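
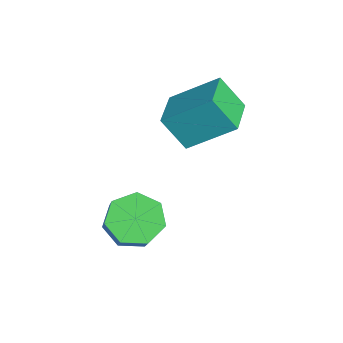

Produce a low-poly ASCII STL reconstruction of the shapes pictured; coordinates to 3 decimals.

solid 
facet normal -0.655 0.018 -0.755
outer loop
vertex -0.449 -4.132 -4.247
vertex -1.044 -3.595 -3.718
vertex -0.348 -3.308 -4.315
endloop
endfacet
facet normal 0.746 -0.145 -0.650
outer loop
vertex -0.449 -4.132 -4.247
vertex -0.348 -3.308 -4.315
vertex 0.659 -4.162 -2.97
endloop
endfacet
facet normal 0.746 -0.144 -0.650
outer loop
vertex 0.659 -4.162 -2.97
vertex -0.348 -3.308 -4.315
vertex 0.759 -3.337 -3.038
endloop
endfacet
facet normal 0.655 -0.017 0.755
outer loop
vertex 0.659 -4.162 -2.97
vertex 0.759 -3.337 -3.038
vertex 0.064 -3.625 -2.442
endloop
endfacet
facet normal -0.655 0.018 -0.755
outer loop
vertex -0.348 -3.308 -4.315
vertex -1.044 -3.595 -3.718
vertex -0.772 -2.7 -3.933
endloop
endfacet
facet normal 0.559 0.684 -0.469
outer loop
vertex -0.348 -3.308 -4.315
vertex -0.772 -2.7 -3.933
vertex 0.759 -3.337 -3.038
endloop
endfacet
facet normal 0.559 0.684 -0.469
outer loop
vertex 0.759 -3.337 -3.038
vertex -0.772 -2.7 -3.933
vertex 0.335 -2.729 -2.657
endloop
endfacet
facet normal 0.655 -0.017 0.756
outer loop
vertex 0.759 -3.337 -3.038
vertex 0.335 -2.729 -2.657
vertex 0.064 -3.625 -2.442
endloop
endfacet
facet normal -0.655 0.018 -0.755
outer loop
vertex -0.772 -2.7 -3.933
vertex -1.044 -3.595 -3.718
vertex -1.4 -2.766 -3.39
endloop
endfacet
facet normal -0.049 0.997 0.065
outer loop
vertex -0.772 -2.7 -3.933
vertex -1.4 -2.766 -3.39
vertex 0.335 -2.729 -2.657
endloop
endfacet
facet normal -0.049 0.997 0.066
outer loop
vertex 0.335 -2.729 -2.657
vertex -1.4 -2.766 -3.39
vertex -0.293 -2.796 -2.114
endloop
endfacet
facet normal 0.655 -0.017 0.755
outer loop
vertex 0.335 -2.729 -2.657
vertex -0.293 -2.796 -2.114
vertex 0.064 -3.625 -2.442
endloop
endfacet
facet normal -0.655 0.018 -0.755
outer loop
vertex -1.4 -2.766 -3.39
vertex -1.044 -3.595 -3.718
vertex -1.76 -3.457 -3.094
endloop
endfacet
facet normal -0.620 0.559 0.551
outer loop
vertex -1.4 -2.766 -3.39
vertex -1.76 -3.457 -3.094
vertex -0.293 -2.796 -2.114
endloop
endfacet
facet normal -0.620 0.559 0.550
outer loop
vertex -0.293 -2.796 -2.114
vertex -1.76 -3.457 -3.094
vertex -0.652 -3.486 -1.817
endloop
endfacet
facet normal 0.656 -0.016 0.755
outer loop
vertex -0.293 -2.796 -2.114
vertex -0.652 -3.486 -1.817
vertex 0.064 -3.625 -2.442
endloop
endfacet
facet normal -0.655 0.017 -0.755
outer loop
vertex -1.76 -3.457 -3.094
vertex -1.044 -3.595 -3.718
vertex -1.58 -4.252 -3.268
endloop
endfacet
facet normal -0.724 -0.300 0.621
outer loop
vertex -1.76 -3.457 -3.094
vertex -1.58 -4.252 -3.268
vertex -0.652 -3.486 -1.817
endloop
endfacet
facet normal -0.724 -0.299 0.621
outer loop
vertex -0.652 -3.486 -1.817
vertex -1.58 -4.252 -3.268
vertex -0.473 -4.281 -1.991
endloop
endfacet
facet normal 0.656 -0.018 0.755
outer loop
vertex -0.652 -3.486 -1.817
vertex -0.473 -4.281 -1.991
vertex 0.064 -3.625 -2.442
endloop
endfacet
facet normal -0.655 0.018 -0.755
outer loop
vertex -1.58 -4.252 -3.268
vertex -1.044 -3.595 -3.718
vertex -0.997 -4.552 -3.781
endloop
endfacet
facet normal -0.283 -0.933 0.224
outer loop
vertex -1.58 -4.252 -3.268
vertex -0.997 -4.552 -3.781
vertex -0.473 -4.281 -1.991
endloop
endfacet
facet normal -0.283 -0.933 0.224
outer loop
vertex -0.473 -4.281 -1.991
vertex -0.997 -4.552 -3.781
vertex 0.11 -4.581 -2.504
endloop
endfacet
facet normal 0.655 -0.017 0.755
outer loop
vertex -0.473 -4.281 -1.991
vertex 0.11 -4.581 -2.504
vertex 0.064 -3.625 -2.442
endloop
endfacet
facet normal -0.655 0.018 -0.755
outer loop
vertex -0.997 -4.552 -3.781
vertex -1.044 -3.595 -3.718
vertex -0.449 -4.132 -4.247
endloop
endfacet
facet normal 0.371 -0.863 -0.342
outer loop
vertex -0.997 -4.552 -3.781
vertex -0.449 -4.132 -4.247
vertex 0.11 -4.581 -2.504
endloop
endfacet
facet normal 0.370 -0.864 -0.341
outer loop
vertex 0.11 -4.581 -2.504
vertex -0.449 -4.132 -4.247
vertex 0.659 -4.162 -2.97
endloop
endfacet
facet normal 0.655 -0.018 0.756
outer loop
vertex 0.11 -4.581 -2.504
vertex 0.659 -4.162 -2.97
vertex 0.064 -3.625 -2.442
endloop
endfacet
facet normal -0.944 0.314 -0.106
outer loop
vertex -4.166 -2.002 -0.415
vertex -3.776 -0.444 0.727
vertex -3.786 -1.25 -1.571
endloop
endfacet
facet normal -0.198 -0.791 -0.579
outer loop
vertex -2.324 -1.736 -1.407
vertex -4.166 -2.002 -0.415
vertex -3.786 -1.25 -1.571
endloop
endfacet
facet normal -0.944 0.313 -0.106
outer loop
vertex -3.786 -1.25 -1.571
vertex -3.776 -0.444 0.727
vertex -3.397 0.308 -0.429
endloop
endfacet
facet normal 0.265 0.526 -0.808
outer loop
vertex -3.397 0.308 -0.429
vertex -2.324 -1.736 -1.407
vertex -3.786 -1.25 -1.571
endloop
endfacet
facet normal -0.265 -0.526 0.808
outer loop
vertex -4.166 -2.002 -0.415
vertex -2.314 -0.93 0.891
vertex -3.776 -0.444 0.727
endloop
endfacet
facet normal -0.198 -0.791 -0.579
outer loop
vertex -2.703 -2.488 -0.251
vertex -4.166 -2.002 -0.415
vertex -2.324 -1.736 -1.407
endloop
endfacet
facet normal -0.265 -0.526 0.808
outer loop
vertex -2.703 -2.488 -0.251
vertex -2.314 -0.93 0.891
vertex -4.166 -2.002 -0.415
endloop
endfacet
facet normal 0.198 0.791 0.579
outer loop
vertex -3.776 -0.444 0.727
vertex -2.314 -0.93 0.891
vertex -3.397 0.308 -0.429
endloop
endfacet
facet normal 0.265 0.526 -0.808
outer loop
vertex -1.934 -0.178 -0.265
vertex -2.324 -1.736 -1.407
vertex -3.397 0.308 -0.429
endloop
endfacet
facet normal 0.198 0.791 0.579
outer loop
vertex -3.397 0.308 -0.429
vertex -2.314 -0.93 0.891
vertex -1.934 -0.178 -0.265
endloop
endfacet
facet normal 0.944 -0.314 0.105
outer loop
vertex -1.934 -0.178 -0.265
vertex -2.703 -2.488 -0.251
vertex -2.324 -1.736 -1.407
endloop
endfacet
facet normal 0.944 -0.313 0.106
outer loop
vertex -2.314 -0.93 0.891
vertex -2.703 -2.488 -0.251
vertex -1.934 -0.178 -0.265
endloop
endfacet

endsolid


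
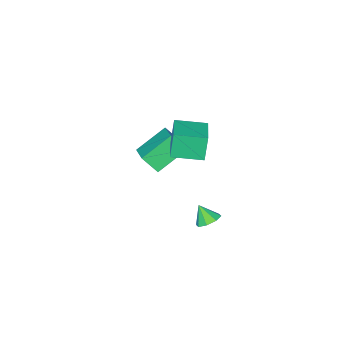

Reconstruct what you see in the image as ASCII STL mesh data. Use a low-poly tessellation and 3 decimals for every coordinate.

solid 
facet normal -0.149 0.552 -0.821
outer loop
vertex 0.127 3.551 -4.246
vertex -0.396 3.96 -3.876
vertex 0.355 4.014 -3.976
endloop
endfacet
facet normal 0.854 -0.502 0.139
outer loop
vertex 0.127 3.551 -4.246
vertex 0.355 4.014 -3.976
vertex -0.224 3.32 -2.924
endloop
endfacet
facet normal -0.149 0.551 -0.821
outer loop
vertex 0.355 4.014 -3.976
vertex -0.396 3.96 -3.876
vertex 0.143 4.445 -3.648
endloop
endfacet
facet normal 0.863 0.042 0.503
outer loop
vertex 0.355 4.014 -3.976
vertex 0.143 4.445 -3.648
vertex -0.224 3.32 -2.924
endloop
endfacet
facet normal -0.148 0.551 -0.821
outer loop
vertex 0.143 4.445 -3.648
vertex -0.396 3.96 -3.876
vertex -0.385 4.592 -3.454
endloop
endfacet
facet normal 0.412 0.394 0.822
outer loop
vertex 0.143 4.445 -3.648
vertex -0.385 4.592 -3.454
vertex -0.224 3.32 -2.924
endloop
endfacet
facet normal -0.150 0.551 -0.821
outer loop
vertex -0.385 4.592 -3.454
vertex -0.396 3.96 -3.876
vertex -0.92 4.369 -3.506
endloop
endfacet
facet normal -0.234 0.349 0.908
outer loop
vertex -0.385 4.592 -3.454
vertex -0.92 4.369 -3.506
vertex -0.224 3.32 -2.924
endloop
endfacet
facet normal -0.149 0.552 -0.821
outer loop
vertex -0.92 4.369 -3.506
vertex -0.396 3.96 -3.876
vertex -1.148 3.906 -3.776
endloop
endfacet
facet normal -0.700 -0.070 0.711
outer loop
vertex -0.92 4.369 -3.506
vertex -1.148 3.906 -3.776
vertex -0.224 3.32 -2.924
endloop
endfacet
facet normal -0.149 0.551 -0.821
outer loop
vertex -1.148 3.906 -3.776
vertex -0.396 3.96 -3.876
vertex -0.936 3.475 -4.104
endloop
endfacet
facet normal -0.709 -0.613 0.347
outer loop
vertex -1.148 3.906 -3.776
vertex -0.936 3.475 -4.104
vertex -0.224 3.32 -2.924
endloop
endfacet
facet normal -0.148 0.551 -0.821
outer loop
vertex -0.936 3.475 -4.104
vertex -0.396 3.96 -3.876
vertex -0.408 3.328 -4.298
endloop
endfacet
facet normal -0.258 -0.966 0.029
outer loop
vertex -0.936 3.475 -4.104
vertex -0.408 3.328 -4.298
vertex -0.224 3.32 -2.924
endloop
endfacet
facet normal -0.150 0.551 -0.821
outer loop
vertex -0.408 3.328 -4.298
vertex -0.396 3.96 -3.876
vertex 0.127 3.551 -4.246
endloop
endfacet
facet normal 0.389 -0.920 -0.057
outer loop
vertex -0.408 3.328 -4.298
vertex 0.127 3.551 -4.246
vertex -0.224 3.32 -2.924
endloop
endfacet
facet normal -0.384 0.587 -0.713
outer loop
vertex -0.31 2.253 0.99
vertex 1.403 1.913 -0.212
vertex -1.275 0.538 0.099
endloop
endfacet
facet normal -0.808 0.160 0.567
outer loop
vertex -0.783 -0.213 1.012
vertex -0.31 2.253 0.99
vertex -1.275 0.538 0.099
endloop
endfacet
facet normal -0.384 0.587 -0.713
outer loop
vertex -1.275 0.538 0.099
vertex 1.403 1.913 -0.212
vertex 0.438 0.198 -1.103
endloop
endfacet
facet normal -0.447 -0.794 -0.412
outer loop
vertex 0.438 0.198 -1.103
vertex -0.783 -0.213 1.012
vertex -1.275 0.538 0.099
endloop
endfacet
facet normal 0.447 0.794 0.412
outer loop
vertex -0.31 2.253 0.99
vertex 1.895 1.162 0.701
vertex 1.403 1.913 -0.212
endloop
endfacet
facet normal -0.808 0.160 0.567
outer loop
vertex 0.182 1.502 1.903
vertex -0.31 2.253 0.99
vertex -0.783 -0.213 1.012
endloop
endfacet
facet normal 0.447 0.794 0.412
outer loop
vertex 0.182 1.502 1.903
vertex 1.895 1.162 0.701
vertex -0.31 2.253 0.99
endloop
endfacet
facet normal 0.808 -0.160 -0.567
outer loop
vertex 1.403 1.913 -0.212
vertex 1.895 1.162 0.701
vertex 0.438 0.198 -1.103
endloop
endfacet
facet normal -0.447 -0.794 -0.412
outer loop
vertex 0.93 -0.553 -0.19
vertex -0.783 -0.213 1.012
vertex 0.438 0.198 -1.103
endloop
endfacet
facet normal 0.808 -0.160 -0.567
outer loop
vertex 0.438 0.198 -1.103
vertex 1.895 1.162 0.701
vertex 0.93 -0.553 -0.19
endloop
endfacet
facet normal 0.384 -0.587 0.713
outer loop
vertex 0.93 -0.553 -0.19
vertex 0.182 1.502 1.903
vertex -0.783 -0.213 1.012
endloop
endfacet
facet normal 0.384 -0.587 0.713
outer loop
vertex 1.895 1.162 0.701
vertex 0.182 1.502 1.903
vertex 0.93 -0.553 -0.19
endloop
endfacet
facet normal -0.623 -0.746 -0.234
outer loop
vertex 0.74 2.452 4.019
vertex -0.572 3.609 3.822
vertex 1.1 2.611 2.55
endloop
endfacet
facet normal 0.745 -0.657 0.112
outer loop
vertex 2.452 4.231 3.058
vertex 0.74 2.452 4.019
vertex 1.1 2.611 2.55
endloop
endfacet
facet normal -0.623 -0.746 -0.234
outer loop
vertex 1.1 2.611 2.55
vertex -0.572 3.609 3.822
vertex -0.212 3.768 2.354
endloop
endfacet
facet normal 0.237 0.105 -0.966
outer loop
vertex -0.212 3.768 2.354
vertex 2.452 4.231 3.058
vertex 1.1 2.611 2.55
endloop
endfacet
facet normal -0.237 -0.105 0.966
outer loop
vertex 0.74 2.452 4.019
vertex 0.78 5.229 4.33
vertex -0.572 3.609 3.822
endloop
endfacet
facet normal 0.745 -0.657 0.112
outer loop
vertex 2.092 4.072 4.526
vertex 0.74 2.452 4.019
vertex 2.452 4.231 3.058
endloop
endfacet
facet normal -0.237 -0.105 0.966
outer loop
vertex 2.092 4.072 4.526
vertex 0.78 5.229 4.33
vertex 0.74 2.452 4.019
endloop
endfacet
facet normal -0.745 0.657 -0.112
outer loop
vertex -0.572 3.609 3.822
vertex 0.78 5.229 4.33
vertex -0.212 3.768 2.354
endloop
endfacet
facet normal 0.237 0.104 -0.966
outer loop
vertex 1.14 5.388 2.861
vertex 2.452 4.231 3.058
vertex -0.212 3.768 2.354
endloop
endfacet
facet normal -0.746 0.657 -0.112
outer loop
vertex -0.212 3.768 2.354
vertex 0.78 5.229 4.33
vertex 1.14 5.388 2.861
endloop
endfacet
facet normal 0.623 0.746 0.234
outer loop
vertex 1.14 5.388 2.861
vertex 2.092 4.072 4.526
vertex 2.452 4.231 3.058
endloop
endfacet
facet normal 0.623 0.746 0.234
outer loop
vertex 0.78 5.229 4.33
vertex 2.092 4.072 4.526
vertex 1.14 5.388 2.861
endloop
endfacet

endsolid


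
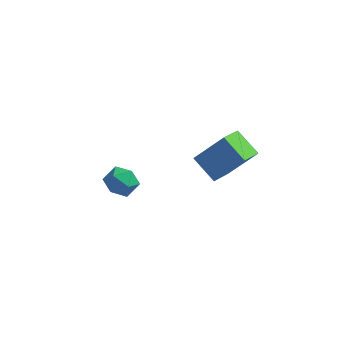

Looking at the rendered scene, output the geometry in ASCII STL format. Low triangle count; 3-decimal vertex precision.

solid 
facet normal -0.631 -0.196 -0.751
outer loop
vertex 2.383 -4.843 0.494
vertex 1.322 -4.334 1.253
vertex 2.605 -3.632 -0.009
endloop
endfacet
facet normal 0.758 -0.364 -0.541
outer loop
vertex 3.778 -3.266 1.387
vertex 2.383 -4.843 0.494
vertex 2.605 -3.632 -0.009
endloop
endfacet
facet normal -0.631 -0.197 -0.751
outer loop
vertex 2.605 -3.632 -0.009
vertex 1.322 -4.334 1.253
vertex 1.544 -3.123 0.749
endloop
endfacet
facet normal 0.166 0.911 -0.379
outer loop
vertex 1.544 -3.123 0.749
vertex 3.778 -3.266 1.387
vertex 2.605 -3.632 -0.009
endloop
endfacet
facet normal -0.166 -0.911 0.378
outer loop
vertex 2.383 -4.843 0.494
vertex 2.495 -3.968 2.649
vertex 1.322 -4.334 1.253
endloop
endfacet
facet normal 0.758 -0.364 -0.541
outer loop
vertex 3.556 -4.477 1.891
vertex 2.383 -4.843 0.494
vertex 3.778 -3.266 1.387
endloop
endfacet
facet normal -0.167 -0.911 0.378
outer loop
vertex 3.556 -4.477 1.891
vertex 2.495 -3.968 2.649
vertex 2.383 -4.843 0.494
endloop
endfacet
facet normal -0.758 0.364 0.541
outer loop
vertex 1.322 -4.334 1.253
vertex 2.495 -3.968 2.649
vertex 1.544 -3.123 0.749
endloop
endfacet
facet normal 0.166 0.911 -0.378
outer loop
vertex 2.717 -2.757 2.146
vertex 3.778 -3.266 1.387
vertex 1.544 -3.123 0.749
endloop
endfacet
facet normal -0.758 0.364 0.541
outer loop
vertex 1.544 -3.123 0.749
vertex 2.495 -3.968 2.649
vertex 2.717 -2.757 2.146
endloop
endfacet
facet normal 0.631 0.197 0.750
outer loop
vertex 2.717 -2.757 2.146
vertex 3.556 -4.477 1.891
vertex 3.778 -3.266 1.387
endloop
endfacet
facet normal 0.631 0.196 0.751
outer loop
vertex 2.495 -3.968 2.649
vertex 3.556 -4.477 1.891
vertex 2.717 -2.757 2.146
endloop
endfacet
facet normal 0.096 0.734 0.672
outer loop
vertex -2.285 -1.97 -2.833
vertex -2.91 -2.325 -2.356
vertex -2.088 -2.55 -2.227
endloop
endfacet
facet normal 0.717 0.605 0.346
outer loop
vertex -2.285 -1.97 -2.833
vertex -2.088 -2.55 -2.227
vertex -1.695 -2.577 -2.994
endloop
endfacet
facet normal 0.622 0.698 -0.355
outer loop
vertex -2.285 -1.97 -2.833
vertex -1.695 -2.577 -2.994
vertex -2.274 -2.368 -3.597
endloop
endfacet
facet normal -0.058 0.885 -0.462
outer loop
vertex -2.285 -1.97 -2.833
vertex -2.274 -2.368 -3.597
vertex -3.025 -2.212 -3.203
endloop
endfacet
facet normal -0.383 0.907 0.173
outer loop
vertex -2.285 -1.97 -2.833
vertex -3.025 -2.212 -3.203
vertex -2.91 -2.325 -2.356
endloop
endfacet
facet normal 0.886 -0.080 0.457
outer loop
vertex -1.695 -2.577 -2.994
vertex -2.088 -2.55 -2.227
vertex -1.955 -3.308 -2.617
endloop
endfacet
facet normal -0.119 0.129 0.984
outer loop
vertex -2.088 -2.55 -2.227
vertex -2.91 -2.325 -2.356
vertex -2.706 -3.152 -2.223
endloop
endfacet
facet normal -0.895 0.409 0.176
outer loop
vertex -2.91 -2.325 -2.356
vertex -3.025 -2.212 -3.203
vertex -3.285 -2.943 -2.826
endloop
endfacet
facet normal -0.369 0.373 -0.851
outer loop
vertex -3.025 -2.212 -3.203
vertex -2.274 -2.368 -3.597
vertex -2.892 -2.97 -3.593
endloop
endfacet
facet normal 0.732 0.071 -0.678
outer loop
vertex -2.274 -2.368 -3.597
vertex -1.695 -2.577 -2.994
vertex -2.07 -3.195 -3.464
endloop
endfacet
facet normal 0.058 -0.885 0.462
outer loop
vertex -2.695 -3.55 -2.987
vertex -1.955 -3.308 -2.617
vertex -2.706 -3.152 -2.223
endloop
endfacet
facet normal -0.622 -0.698 0.355
outer loop
vertex -2.695 -3.55 -2.987
vertex -2.706 -3.152 -2.223
vertex -3.285 -2.943 -2.826
endloop
endfacet
facet normal -0.717 -0.605 -0.346
outer loop
vertex -2.695 -3.55 -2.987
vertex -3.285 -2.943 -2.826
vertex -2.892 -2.97 -3.593
endloop
endfacet
facet normal -0.096 -0.734 -0.672
outer loop
vertex -2.695 -3.55 -2.987
vertex -2.892 -2.97 -3.593
vertex -2.07 -3.195 -3.464
endloop
endfacet
facet normal 0.383 -0.907 -0.173
outer loop
vertex -2.695 -3.55 -2.987
vertex -2.07 -3.195 -3.464
vertex -1.955 -3.308 -2.617
endloop
endfacet
facet normal 0.369 -0.373 0.851
outer loop
vertex -2.706 -3.152 -2.223
vertex -1.955 -3.308 -2.617
vertex -2.088 -2.55 -2.227
endloop
endfacet
facet normal -0.732 -0.071 0.678
outer loop
vertex -3.285 -2.943 -2.826
vertex -2.706 -3.152 -2.223
vertex -2.91 -2.325 -2.356
endloop
endfacet
facet normal -0.886 0.080 -0.457
outer loop
vertex -2.892 -2.97 -3.593
vertex -3.285 -2.943 -2.826
vertex -3.025 -2.212 -3.203
endloop
endfacet
facet normal 0.119 -0.129 -0.984
outer loop
vertex -2.07 -3.195 -3.464
vertex -2.892 -2.97 -3.593
vertex -2.274 -2.368 -3.597
endloop
endfacet
facet normal 0.895 -0.409 -0.176
outer loop
vertex -1.955 -3.308 -2.617
vertex -2.07 -3.195 -3.464
vertex -1.695 -2.577 -2.994
endloop
endfacet

endsolid


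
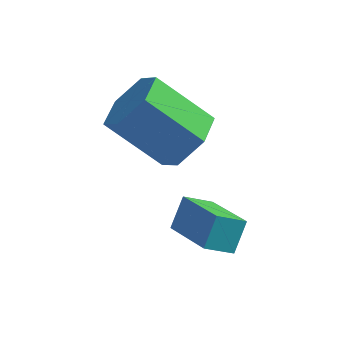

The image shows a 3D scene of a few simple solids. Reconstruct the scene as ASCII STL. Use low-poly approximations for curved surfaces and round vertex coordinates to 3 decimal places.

solid 
facet normal 0.767 -0.050 -0.640
outer loop
vertex -0.527 -0.909 -0.064
vertex -1.066 -0.382 -0.751
vertex -0.475 0.11 -0.081
endloop
endfacet
facet normal 0.639 -0.020 0.769
outer loop
vertex -0.527 -0.909 -0.064
vertex -0.475 0.11 -0.081
vertex -2.116 -0.805 1.259
endloop
endfacet
facet normal 0.639 -0.020 0.769
outer loop
vertex -2.116 -0.805 1.259
vertex -0.475 0.11 -0.081
vertex -2.064 0.213 1.242
endloop
endfacet
facet normal -0.768 0.050 0.639
outer loop
vertex -2.116 -0.805 1.259
vertex -2.064 0.213 1.242
vertex -2.654 -0.278 0.571
endloop
endfacet
facet normal 0.767 -0.051 -0.640
outer loop
vertex -0.475 0.11 -0.081
vertex -1.066 -0.382 -0.751
vertex -1.013 0.637 -0.768
endloop
endfacet
facet normal 0.364 0.855 0.371
outer loop
vertex -0.475 0.11 -0.081
vertex -1.013 0.637 -0.768
vertex -2.064 0.213 1.242
endloop
endfacet
facet normal 0.364 0.855 0.370
outer loop
vertex -2.064 0.213 1.242
vertex -1.013 0.637 -0.768
vertex -2.602 0.74 0.554
endloop
endfacet
facet normal -0.768 0.050 0.639
outer loop
vertex -2.064 0.213 1.242
vertex -2.602 0.74 0.554
vertex -2.654 -0.278 0.571
endloop
endfacet
facet normal 0.768 -0.051 -0.639
outer loop
vertex -1.013 0.637 -0.768
vertex -1.066 -0.382 -0.751
vertex -1.604 0.145 -1.439
endloop
endfacet
facet normal -0.275 0.875 -0.399
outer loop
vertex -1.013 0.637 -0.768
vertex -1.604 0.145 -1.439
vertex -2.602 0.74 0.554
endloop
endfacet
facet normal -0.275 0.875 -0.399
outer loop
vertex -2.602 0.74 0.554
vertex -1.604 0.145 -1.439
vertex -3.193 0.249 -0.116
endloop
endfacet
facet normal -0.767 0.050 0.640
outer loop
vertex -2.602 0.74 0.554
vertex -3.193 0.249 -0.116
vertex -2.654 -0.278 0.571
endloop
endfacet
facet normal 0.768 -0.050 -0.639
outer loop
vertex -1.604 0.145 -1.439
vertex -1.066 -0.382 -0.751
vertex -1.656 -0.873 -1.422
endloop
endfacet
facet normal -0.639 0.020 -0.769
outer loop
vertex -1.604 0.145 -1.439
vertex -1.656 -0.873 -1.422
vertex -3.193 0.249 -0.116
endloop
endfacet
facet normal -0.639 0.020 -0.769
outer loop
vertex -3.193 0.249 -0.116
vertex -1.656 -0.873 -1.422
vertex -3.245 -0.77 -0.099
endloop
endfacet
facet normal -0.767 0.050 0.640
outer loop
vertex -3.193 0.249 -0.116
vertex -3.245 -0.77 -0.099
vertex -2.654 -0.278 0.571
endloop
endfacet
facet normal 0.768 -0.050 -0.639
outer loop
vertex -1.656 -0.873 -1.422
vertex -1.066 -0.382 -0.751
vertex -1.118 -1.4 -0.734
endloop
endfacet
facet normal -0.364 -0.855 -0.370
outer loop
vertex -1.656 -0.873 -1.422
vertex -1.118 -1.4 -0.734
vertex -3.245 -0.77 -0.099
endloop
endfacet
facet normal -0.364 -0.855 -0.371
outer loop
vertex -3.245 -0.77 -0.099
vertex -1.118 -1.4 -0.734
vertex -2.707 -1.297 0.588
endloop
endfacet
facet normal -0.767 0.051 0.640
outer loop
vertex -3.245 -0.77 -0.099
vertex -2.707 -1.297 0.588
vertex -2.654 -0.278 0.571
endloop
endfacet
facet normal 0.767 -0.050 -0.640
outer loop
vertex -1.118 -1.4 -0.734
vertex -1.066 -0.382 -0.751
vertex -0.527 -0.909 -0.064
endloop
endfacet
facet normal 0.275 -0.875 0.399
outer loop
vertex -1.118 -1.4 -0.734
vertex -0.527 -0.909 -0.064
vertex -2.707 -1.297 0.588
endloop
endfacet
facet normal 0.275 -0.875 0.399
outer loop
vertex -2.707 -1.297 0.588
vertex -0.527 -0.909 -0.064
vertex -2.116 -0.805 1.259
endloop
endfacet
facet normal -0.768 0.051 0.639
outer loop
vertex -2.707 -1.297 0.588
vertex -2.116 -0.805 1.259
vertex -2.654 -0.278 0.571
endloop
endfacet
facet normal -0.653 0.647 -0.394
outer loop
vertex -0.872 -1.837 -1.597
vertex -0.174 -1.443 -2.106
vertex -1.056 -2.477 -2.343
endloop
endfacet
facet normal -0.735 -0.415 0.537
outer loop
vertex 0.054 -3.577 -1.674
vertex -0.872 -1.837 -1.597
vertex -1.056 -2.477 -2.343
endloop
endfacet
facet normal -0.653 0.647 -0.394
outer loop
vertex -1.056 -2.477 -2.343
vertex -0.174 -1.443 -2.106
vertex -0.357 -2.083 -2.853
endloop
endfacet
facet normal -0.184 -0.640 -0.746
outer loop
vertex -0.357 -2.083 -2.853
vertex 0.054 -3.577 -1.674
vertex -1.056 -2.477 -2.343
endloop
endfacet
facet normal 0.184 0.639 0.747
outer loop
vertex -0.872 -1.837 -1.597
vertex 0.936 -2.543 -1.437
vertex -0.174 -1.443 -2.106
endloop
endfacet
facet normal -0.735 -0.415 0.536
outer loop
vertex 0.237 -2.937 -0.927
vertex -0.872 -1.837 -1.597
vertex 0.054 -3.577 -1.674
endloop
endfacet
facet normal 0.184 0.640 0.746
outer loop
vertex 0.237 -2.937 -0.927
vertex 0.936 -2.543 -1.437
vertex -0.872 -1.837 -1.597
endloop
endfacet
facet normal 0.735 0.416 -0.536
outer loop
vertex -0.174 -1.443 -2.106
vertex 0.936 -2.543 -1.437
vertex -0.357 -2.083 -2.853
endloop
endfacet
facet normal -0.183 -0.640 -0.747
outer loop
vertex 0.752 -3.183 -2.183
vertex 0.054 -3.577 -1.674
vertex -0.357 -2.083 -2.853
endloop
endfacet
facet normal 0.735 0.414 -0.537
outer loop
vertex -0.357 -2.083 -2.853
vertex 0.936 -2.543 -1.437
vertex 0.752 -3.183 -2.183
endloop
endfacet
facet normal 0.653 -0.647 0.394
outer loop
vertex 0.752 -3.183 -2.183
vertex 0.237 -2.937 -0.927
vertex 0.054 -3.577 -1.674
endloop
endfacet
facet normal 0.652 -0.647 0.394
outer loop
vertex 0.936 -2.543 -1.437
vertex 0.237 -2.937 -0.927
vertex 0.752 -3.183 -2.183
endloop
endfacet

endsolid


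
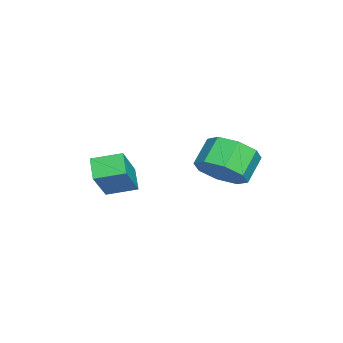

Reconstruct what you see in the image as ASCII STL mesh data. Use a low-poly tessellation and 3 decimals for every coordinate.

solid 
facet normal -0.651 0.114 -0.750
outer loop
vertex -3.904 -3.054 -3.979
vertex -4.038 -1.888 -3.686
vertex -3.154 -2.814 -4.594
endloop
endfacet
facet normal 0.110 -0.964 -0.242
outer loop
vertex -1.902 -3.032 -3.154
vertex -3.904 -3.054 -3.979
vertex -3.154 -2.814 -4.594
endloop
endfacet
facet normal -0.651 0.114 -0.750
outer loop
vertex -3.154 -2.814 -4.594
vertex -4.038 -1.888 -3.686
vertex -3.287 -1.647 -4.301
endloop
endfacet
facet normal 0.750 0.240 -0.616
outer loop
vertex -3.287 -1.647 -4.301
vertex -1.902 -3.032 -3.154
vertex -3.154 -2.814 -4.594
endloop
endfacet
facet normal -0.750 -0.241 0.616
outer loop
vertex -3.904 -3.054 -3.979
vertex -2.786 -2.106 -2.246
vertex -4.038 -1.888 -3.686
endloop
endfacet
facet normal 0.111 -0.964 -0.243
outer loop
vertex -2.653 -3.273 -2.539
vertex -3.904 -3.054 -3.979
vertex -1.902 -3.032 -3.154
endloop
endfacet
facet normal -0.751 -0.240 0.616
outer loop
vertex -2.653 -3.273 -2.539
vertex -2.786 -2.106 -2.246
vertex -3.904 -3.054 -3.979
endloop
endfacet
facet normal -0.111 0.964 0.242
outer loop
vertex -4.038 -1.888 -3.686
vertex -2.786 -2.106 -2.246
vertex -3.287 -1.647 -4.301
endloop
endfacet
facet normal 0.751 0.241 -0.615
outer loop
vertex -2.036 -1.866 -2.861
vertex -1.902 -3.032 -3.154
vertex -3.287 -1.647 -4.301
endloop
endfacet
facet normal -0.110 0.964 0.242
outer loop
vertex -3.287 -1.647 -4.301
vertex -2.786 -2.106 -2.246
vertex -2.036 -1.866 -2.861
endloop
endfacet
facet normal 0.651 -0.114 0.750
outer loop
vertex -2.036 -1.866 -2.861
vertex -2.653 -3.273 -2.539
vertex -1.902 -3.032 -3.154
endloop
endfacet
facet normal 0.652 -0.114 0.750
outer loop
vertex -2.786 -2.106 -2.246
vertex -2.653 -3.273 -2.539
vertex -2.036 -1.866 -2.861
endloop
endfacet
facet normal 0.707 -0.298 -0.641
outer loop
vertex -2.514 2.186 -2.912
vertex -3.087 1.339 -3.15
vertex -3.015 2.317 -3.526
endloop
endfacet
facet normal 0.333 0.940 -0.071
outer loop
vertex -2.514 2.186 -2.912
vertex -3.015 2.317 -3.526
vertex -3.42 2.568 -2.092
endloop
endfacet
facet normal 0.333 0.940 -0.071
outer loop
vertex -3.42 2.568 -2.092
vertex -3.015 2.317 -3.526
vertex -3.921 2.699 -2.706
endloop
endfacet
facet normal -0.707 0.298 0.641
outer loop
vertex -3.42 2.568 -2.092
vertex -3.921 2.699 -2.706
vertex -3.993 1.721 -2.33
endloop
endfacet
facet normal 0.707 -0.299 -0.641
outer loop
vertex -3.015 2.317 -3.526
vertex -3.087 1.339 -3.15
vertex -3.559 1.875 -3.92
endloop
endfacet
facet normal -0.206 0.780 -0.591
outer loop
vertex -3.015 2.317 -3.526
vertex -3.559 1.875 -3.92
vertex -3.921 2.699 -2.706
endloop
endfacet
facet normal -0.206 0.780 -0.591
outer loop
vertex -3.921 2.699 -2.706
vertex -3.559 1.875 -3.92
vertex -4.464 2.257 -3.1
endloop
endfacet
facet normal -0.708 0.298 0.641
outer loop
vertex -3.921 2.699 -2.706
vertex -4.464 2.257 -3.1
vertex -3.993 1.721 -2.33
endloop
endfacet
facet normal 0.707 -0.298 -0.641
outer loop
vertex -3.559 1.875 -3.92
vertex -3.087 1.339 -3.15
vertex -3.826 1.119 -3.863
endloop
endfacet
facet normal -0.624 0.163 -0.764
outer loop
vertex -3.559 1.875 -3.92
vertex -3.826 1.119 -3.863
vertex -4.464 2.257 -3.1
endloop
endfacet
facet normal -0.624 0.163 -0.764
outer loop
vertex -4.464 2.257 -3.1
vertex -3.826 1.119 -3.863
vertex -4.731 1.501 -3.043
endloop
endfacet
facet normal -0.708 0.298 0.640
outer loop
vertex -4.464 2.257 -3.1
vertex -4.731 1.501 -3.043
vertex -3.993 1.721 -2.33
endloop
endfacet
facet normal 0.707 -0.298 -0.641
outer loop
vertex -3.826 1.119 -3.863
vertex -3.087 1.339 -3.15
vertex -3.66 0.492 -3.388
endloop
endfacet
facet normal -0.676 -0.550 -0.490
outer loop
vertex -3.826 1.119 -3.863
vertex -3.66 0.492 -3.388
vertex -4.731 1.501 -3.043
endloop
endfacet
facet normal -0.676 -0.550 -0.491
outer loop
vertex -4.731 1.501 -3.043
vertex -3.66 0.492 -3.388
vertex -4.566 0.874 -2.568
endloop
endfacet
facet normal -0.708 0.299 0.640
outer loop
vertex -4.731 1.501 -3.043
vertex -4.566 0.874 -2.568
vertex -3.993 1.721 -2.33
endloop
endfacet
facet normal 0.707 -0.298 -0.641
outer loop
vertex -3.66 0.492 -3.388
vertex -3.087 1.339 -3.15
vertex -3.159 0.361 -2.774
endloop
endfacet
facet normal -0.333 -0.940 0.071
outer loop
vertex -3.66 0.492 -3.388
vertex -3.159 0.361 -2.774
vertex -4.566 0.874 -2.568
endloop
endfacet
facet normal -0.333 -0.940 0.071
outer loop
vertex -4.566 0.874 -2.568
vertex -3.159 0.361 -2.774
vertex -4.065 0.743 -1.954
endloop
endfacet
facet normal -0.707 0.298 0.641
outer loop
vertex -4.566 0.874 -2.568
vertex -4.065 0.743 -1.954
vertex -3.993 1.721 -2.33
endloop
endfacet
facet normal 0.708 -0.298 -0.641
outer loop
vertex -3.159 0.361 -2.774
vertex -3.087 1.339 -3.15
vertex -2.616 0.803 -2.38
endloop
endfacet
facet normal 0.206 -0.780 0.591
outer loop
vertex -3.159 0.361 -2.774
vertex -2.616 0.803 -2.38
vertex -4.065 0.743 -1.954
endloop
endfacet
facet normal 0.206 -0.780 0.591
outer loop
vertex -4.065 0.743 -1.954
vertex -2.616 0.803 -2.38
vertex -3.521 1.185 -1.56
endloop
endfacet
facet normal -0.707 0.299 0.641
outer loop
vertex -4.065 0.743 -1.954
vertex -3.521 1.185 -1.56
vertex -3.993 1.721 -2.33
endloop
endfacet
facet normal 0.708 -0.298 -0.640
outer loop
vertex -2.616 0.803 -2.38
vertex -3.087 1.339 -3.15
vertex -2.349 1.559 -2.437
endloop
endfacet
facet normal 0.624 -0.163 0.764
outer loop
vertex -2.616 0.803 -2.38
vertex -2.349 1.559 -2.437
vertex -3.521 1.185 -1.56
endloop
endfacet
facet normal 0.624 -0.163 0.764
outer loop
vertex -3.521 1.185 -1.56
vertex -2.349 1.559 -2.437
vertex -3.254 1.941 -1.617
endloop
endfacet
facet normal -0.707 0.298 0.641
outer loop
vertex -3.521 1.185 -1.56
vertex -3.254 1.941 -1.617
vertex -3.993 1.721 -2.33
endloop
endfacet
facet normal 0.708 -0.299 -0.640
outer loop
vertex -2.349 1.559 -2.437
vertex -3.087 1.339 -3.15
vertex -2.514 2.186 -2.912
endloop
endfacet
facet normal 0.676 0.550 0.490
outer loop
vertex -2.349 1.559 -2.437
vertex -2.514 2.186 -2.912
vertex -3.254 1.941 -1.617
endloop
endfacet
facet normal 0.676 0.550 0.490
outer loop
vertex -3.254 1.941 -1.617
vertex -2.514 2.186 -2.912
vertex -3.42 2.568 -2.092
endloop
endfacet
facet normal -0.707 0.298 0.641
outer loop
vertex -3.254 1.941 -1.617
vertex -3.42 2.568 -2.092
vertex -3.993 1.721 -2.33
endloop
endfacet

endsolid


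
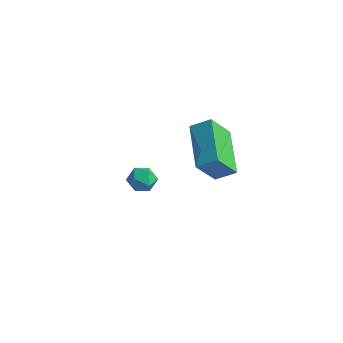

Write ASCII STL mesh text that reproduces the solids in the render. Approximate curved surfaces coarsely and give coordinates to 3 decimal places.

solid 
facet normal -0.721 -0.472 -0.507
outer loop
vertex 1.638 -3.204 1.065
vertex 0.233 -1.81 1.767
vertex 1.896 -2.369 -0.079
endloop
endfacet
facet normal 0.669 -0.664 -0.334
outer loop
vertex 2.567 -1.93 0.393
vertex 1.638 -3.204 1.065
vertex 1.896 -2.369 -0.079
endloop
endfacet
facet normal -0.721 -0.471 -0.507
outer loop
vertex 1.896 -2.369 -0.079
vertex 0.233 -1.81 1.767
vertex 0.491 -0.974 0.623
endloop
endfacet
facet normal 0.179 0.580 -0.794
outer loop
vertex 0.491 -0.974 0.623
vertex 2.567 -1.93 0.393
vertex 1.896 -2.369 -0.079
endloop
endfacet
facet normal -0.179 -0.580 0.794
outer loop
vertex 1.638 -3.204 1.065
vertex 0.904 -1.371 2.239
vertex 0.233 -1.81 1.767
endloop
endfacet
facet normal 0.669 -0.664 -0.334
outer loop
vertex 2.309 -2.766 1.537
vertex 1.638 -3.204 1.065
vertex 2.567 -1.93 0.393
endloop
endfacet
facet normal -0.180 -0.581 0.794
outer loop
vertex 2.309 -2.766 1.537
vertex 0.904 -1.371 2.239
vertex 1.638 -3.204 1.065
endloop
endfacet
facet normal -0.669 0.664 0.334
outer loop
vertex 0.233 -1.81 1.767
vertex 0.904 -1.371 2.239
vertex 0.491 -0.974 0.623
endloop
endfacet
facet normal 0.179 0.581 -0.794
outer loop
vertex 1.162 -0.536 1.095
vertex 2.567 -1.93 0.393
vertex 0.491 -0.974 0.623
endloop
endfacet
facet normal -0.669 0.664 0.334
outer loop
vertex 0.491 -0.974 0.623
vertex 0.904 -1.371 2.239
vertex 1.162 -0.536 1.095
endloop
endfacet
facet normal 0.721 0.472 0.507
outer loop
vertex 1.162 -0.536 1.095
vertex 2.309 -2.766 1.537
vertex 2.567 -1.93 0.393
endloop
endfacet
facet normal 0.722 0.472 0.507
outer loop
vertex 0.904 -1.371 2.239
vertex 2.309 -2.766 1.537
vertex 1.162 -0.536 1.095
endloop
endfacet
facet normal -0.710 0.545 0.447
outer loop
vertex -3.329 -0.794 -3.644
vertex -3.145 -1.044 -3.047
vertex -2.859 -0.481 -3.279
endloop
endfacet
facet normal -0.471 0.871 -0.141
outer loop
vertex -3.329 -0.794 -3.644
vertex -2.859 -0.481 -3.279
vertex -2.78 -0.546 -3.944
endloop
endfacet
facet normal -0.575 0.432 -0.695
outer loop
vertex -3.329 -0.794 -3.644
vertex -2.78 -0.546 -3.944
vertex -3.018 -1.15 -4.123
endloop
endfacet
facet normal -0.879 -0.165 -0.448
outer loop
vertex -3.329 -0.794 -3.644
vertex -3.018 -1.15 -4.123
vertex -3.243 -1.457 -3.568
endloop
endfacet
facet normal -0.962 -0.095 0.257
outer loop
vertex -3.329 -0.794 -3.644
vertex -3.243 -1.457 -3.568
vertex -3.145 -1.044 -3.047
endloop
endfacet
facet normal 0.233 0.970 -0.067
outer loop
vertex -2.78 -0.546 -3.944
vertex -2.859 -0.481 -3.279
vertex -2.257 -0.643 -3.532
endloop
endfacet
facet normal -0.156 0.443 0.883
outer loop
vertex -2.859 -0.481 -3.279
vertex -3.145 -1.044 -3.047
vertex -2.482 -0.95 -2.977
endloop
endfacet
facet normal -0.563 -0.593 0.576
outer loop
vertex -3.145 -1.044 -3.047
vertex -3.243 -1.457 -3.568
vertex -2.72 -1.554 -3.156
endloop
endfacet
facet normal -0.427 -0.707 -0.564
outer loop
vertex -3.243 -1.457 -3.568
vertex -3.018 -1.15 -4.123
vertex -2.641 -1.619 -3.821
endloop
endfacet
facet normal 0.065 0.260 -0.963
outer loop
vertex -3.018 -1.15 -4.123
vertex -2.78 -0.546 -3.944
vertex -2.355 -1.056 -4.053
endloop
endfacet
facet normal 0.879 0.165 0.448
outer loop
vertex -2.171 -1.306 -3.456
vertex -2.257 -0.643 -3.532
vertex -2.482 -0.95 -2.977
endloop
endfacet
facet normal 0.575 -0.432 0.695
outer loop
vertex -2.171 -1.306 -3.456
vertex -2.482 -0.95 -2.977
vertex -2.72 -1.554 -3.156
endloop
endfacet
facet normal 0.471 -0.871 0.141
outer loop
vertex -2.171 -1.306 -3.456
vertex -2.72 -1.554 -3.156
vertex -2.641 -1.619 -3.821
endloop
endfacet
facet normal 0.710 -0.545 -0.447
outer loop
vertex -2.171 -1.306 -3.456
vertex -2.641 -1.619 -3.821
vertex -2.355 -1.056 -4.053
endloop
endfacet
facet normal 0.962 0.095 -0.257
outer loop
vertex -2.171 -1.306 -3.456
vertex -2.355 -1.056 -4.053
vertex -2.257 -0.643 -3.532
endloop
endfacet
facet normal 0.427 0.707 0.564
outer loop
vertex -2.482 -0.95 -2.977
vertex -2.257 -0.643 -3.532
vertex -2.859 -0.481 -3.279
endloop
endfacet
facet normal -0.065 -0.260 0.963
outer loop
vertex -2.72 -1.554 -3.156
vertex -2.482 -0.95 -2.977
vertex -3.145 -1.044 -3.047
endloop
endfacet
facet normal -0.233 -0.970 0.067
outer loop
vertex -2.641 -1.619 -3.821
vertex -2.72 -1.554 -3.156
vertex -3.243 -1.457 -3.568
endloop
endfacet
facet normal 0.156 -0.443 -0.883
outer loop
vertex -2.355 -1.056 -4.053
vertex -2.641 -1.619 -3.821
vertex -3.018 -1.15 -4.123
endloop
endfacet
facet normal 0.563 0.593 -0.576
outer loop
vertex -2.257 -0.643 -3.532
vertex -2.355 -1.056 -4.053
vertex -2.78 -0.546 -3.944
endloop
endfacet

endsolid


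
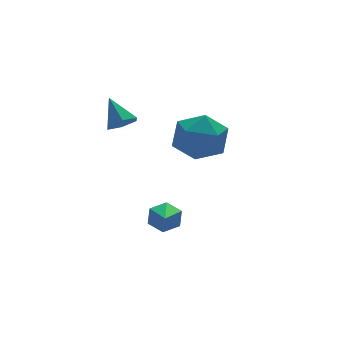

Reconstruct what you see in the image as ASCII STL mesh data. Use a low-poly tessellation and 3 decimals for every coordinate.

solid 
facet normal 0.342 0.797 -0.498
outer loop
vertex 2.158 -1.749 -2.007
vertex 1.965 -2.027 -2.585
vertex 1.543 -1.634 -2.245
endloop
endfacet
facet normal -0.279 0.356 0.892
outer loop
vertex 2.158 -1.749 -2.007
vertex 1.543 -1.634 -2.245
vertex 1.215 -3.773 -1.495
endloop
endfacet
facet normal 0.341 0.797 -0.498
outer loop
vertex 1.543 -1.634 -2.245
vertex 1.965 -2.027 -2.585
vertex 1.349 -1.912 -2.823
endloop
endfacet
facet normal -0.952 0.221 0.213
outer loop
vertex 1.543 -1.634 -2.245
vertex 1.349 -1.912 -2.823
vertex 1.215 -3.773 -1.495
endloop
endfacet
facet normal 0.341 0.797 -0.498
outer loop
vertex 1.349 -1.912 -2.823
vertex 1.965 -2.027 -2.585
vertex 1.771 -2.305 -3.163
endloop
endfacet
facet normal -0.761 -0.339 -0.552
outer loop
vertex 1.349 -1.912 -2.823
vertex 1.771 -2.305 -3.163
vertex 1.215 -3.773 -1.495
endloop
endfacet
facet normal 0.342 0.797 -0.498
outer loop
vertex 1.771 -2.305 -3.163
vertex 1.965 -2.027 -2.585
vertex 2.387 -2.421 -2.925
endloop
endfacet
facet normal 0.103 -0.763 -0.638
outer loop
vertex 1.771 -2.305 -3.163
vertex 2.387 -2.421 -2.925
vertex 1.215 -3.773 -1.495
endloop
endfacet
facet normal 0.343 0.797 -0.498
outer loop
vertex 2.387 -2.421 -2.925
vertex 1.965 -2.027 -2.585
vertex 2.58 -2.143 -2.347
endloop
endfacet
facet normal 0.777 -0.628 0.043
outer loop
vertex 2.387 -2.421 -2.925
vertex 2.58 -2.143 -2.347
vertex 1.215 -3.773 -1.495
endloop
endfacet
facet normal 0.343 0.797 -0.498
outer loop
vertex 2.58 -2.143 -2.347
vertex 1.965 -2.027 -2.585
vertex 2.158 -1.749 -2.007
endloop
endfacet
facet normal 0.586 -0.069 0.807
outer loop
vertex 2.58 -2.143 -2.347
vertex 2.158 -1.749 -2.007
vertex 1.215 -3.773 -1.495
endloop
endfacet
facet normal -0.426 0.134 0.895
outer loop
vertex 3.11 -0.567 1.402
vertex 2.929 -1.706 1.487
vertex 3.912 -1.245 1.886
endloop
endfacet
facet normal 0.069 0.632 0.771
outer loop
vertex 3.11 -0.567 1.402
vertex 3.912 -1.245 1.886
vertex 4.229 -0.399 1.164
endloop
endfacet
facet normal -0.110 0.979 0.173
outer loop
vertex 3.11 -0.567 1.402
vertex 4.229 -0.399 1.164
vertex 3.443 -0.338 0.318
endloop
endfacet
facet normal -0.716 0.694 -0.073
outer loop
vertex 3.11 -0.567 1.402
vertex 3.443 -0.338 0.318
vertex 2.639 -1.146 0.518
endloop
endfacet
facet normal -0.912 0.173 0.373
outer loop
vertex 3.11 -0.567 1.402
vertex 2.639 -1.146 0.518
vertex 2.929 -1.706 1.487
endloop
endfacet
facet normal 0.690 0.302 0.657
outer loop
vertex 4.229 -0.399 1.164
vertex 3.912 -1.245 1.886
vertex 4.741 -1.434 1.102
endloop
endfacet
facet normal -0.111 -0.504 0.856
outer loop
vertex 3.912 -1.245 1.886
vertex 2.929 -1.706 1.487
vertex 3.937 -2.242 1.302
endloop
endfacet
facet normal -0.896 -0.444 0.012
outer loop
vertex 2.929 -1.706 1.487
vertex 2.639 -1.146 0.518
vertex 3.151 -2.181 0.456
endloop
endfacet
facet normal -0.580 0.401 -0.709
outer loop
vertex 2.639 -1.146 0.518
vertex 3.443 -0.338 0.318
vertex 3.468 -1.335 -0.266
endloop
endfacet
facet normal 0.401 0.862 -0.311
outer loop
vertex 3.443 -0.338 0.318
vertex 4.229 -0.399 1.164
vertex 4.451 -0.874 0.133
endloop
endfacet
facet normal 0.716 -0.694 0.073
outer loop
vertex 4.27 -2.013 0.218
vertex 4.741 -1.434 1.102
vertex 3.937 -2.242 1.302
endloop
endfacet
facet normal 0.110 -0.979 -0.173
outer loop
vertex 4.27 -2.013 0.218
vertex 3.937 -2.242 1.302
vertex 3.151 -2.181 0.456
endloop
endfacet
facet normal -0.069 -0.632 -0.771
outer loop
vertex 4.27 -2.013 0.218
vertex 3.151 -2.181 0.456
vertex 3.468 -1.335 -0.266
endloop
endfacet
facet normal 0.426 -0.134 -0.895
outer loop
vertex 4.27 -2.013 0.218
vertex 3.468 -1.335 -0.266
vertex 4.451 -0.874 0.133
endloop
endfacet
facet normal 0.912 -0.173 -0.373
outer loop
vertex 4.27 -2.013 0.218
vertex 4.451 -0.874 0.133
vertex 4.741 -1.434 1.102
endloop
endfacet
facet normal 0.580 -0.401 0.709
outer loop
vertex 3.937 -2.242 1.302
vertex 4.741 -1.434 1.102
vertex 3.912 -1.245 1.886
endloop
endfacet
facet normal -0.401 -0.862 0.311
outer loop
vertex 3.151 -2.181 0.456
vertex 3.937 -2.242 1.302
vertex 2.929 -1.706 1.487
endloop
endfacet
facet normal -0.690 -0.302 -0.657
outer loop
vertex 3.468 -1.335 -0.266
vertex 3.151 -2.181 0.456
vertex 2.639 -1.146 0.518
endloop
endfacet
facet normal 0.111 0.504 -0.856
outer loop
vertex 4.451 -0.874 0.133
vertex 3.468 -1.335 -0.266
vertex 3.443 -0.338 0.318
endloop
endfacet
facet normal 0.896 0.444 -0.012
outer loop
vertex 4.741 -1.434 1.102
vertex 4.451 -0.874 0.133
vertex 4.229 -0.399 1.164
endloop
endfacet
facet normal 0.100 -0.698 -0.709
outer loop
vertex 1.284 -1.151 2.263
vertex 0.835 -0.86 1.913
vertex 1.45 -0.699 1.841
endloop
endfacet
facet normal 0.843 0.168 0.511
outer loop
vertex 1.284 -1.151 2.263
vertex 1.45 -0.699 1.841
vertex 0.705 0.04 2.827
endloop
endfacet
facet normal 0.100 -0.699 -0.708
outer loop
vertex 1.45 -0.699 1.841
vertex 0.835 -0.86 1.913
vertex 1.0 -0.409 1.491
endloop
endfacet
facet normal 0.606 0.784 -0.130
outer loop
vertex 1.45 -0.699 1.841
vertex 1.0 -0.409 1.491
vertex 0.705 0.04 2.827
endloop
endfacet
facet normal 0.100 -0.699 -0.708
outer loop
vertex 1.0 -0.409 1.491
vertex 0.835 -0.86 1.913
vertex 0.385 -0.57 1.563
endloop
endfacet
facet normal -0.275 0.891 -0.360
outer loop
vertex 1.0 -0.409 1.491
vertex 0.385 -0.57 1.563
vertex 0.705 0.04 2.827
endloop
endfacet
facet normal 0.100 -0.699 -0.708
outer loop
vertex 0.385 -0.57 1.563
vertex 0.835 -0.86 1.913
vertex 0.219 -1.021 1.985
endloop
endfacet
facet normal -0.922 0.384 0.048
outer loop
vertex 0.385 -0.57 1.563
vertex 0.219 -1.021 1.985
vertex 0.705 0.04 2.827
endloop
endfacet
facet normal 0.100 -0.698 -0.709
outer loop
vertex 0.219 -1.021 1.985
vertex 0.835 -0.86 1.913
vertex 0.669 -1.312 2.335
endloop
endfacet
facet normal -0.686 -0.233 0.689
outer loop
vertex 0.219 -1.021 1.985
vertex 0.669 -1.312 2.335
vertex 0.705 0.04 2.827
endloop
endfacet
facet normal 0.100 -0.698 -0.709
outer loop
vertex 0.669 -1.312 2.335
vertex 0.835 -0.86 1.913
vertex 1.284 -1.151 2.263
endloop
endfacet
facet normal 0.197 -0.340 0.920
outer loop
vertex 0.669 -1.312 2.335
vertex 1.284 -1.151 2.263
vertex 0.705 0.04 2.827
endloop
endfacet

endsolid


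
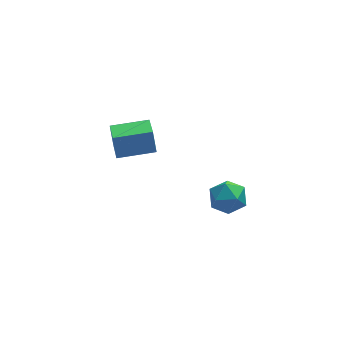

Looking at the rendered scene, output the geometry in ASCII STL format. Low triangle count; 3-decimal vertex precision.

solid 
facet normal -0.995 0.046 -0.085
outer loop
vertex -0.511 2.078 2.142
vertex -0.412 3.35 1.671
vertex -0.44 1.688 1.105
endloop
endfacet
facet normal -0.073 -0.935 0.347
outer loop
vertex 1.252 1.61 1.249
vertex -0.511 2.078 2.142
vertex -0.44 1.688 1.105
endloop
endfacet
facet normal -0.995 0.046 -0.085
outer loop
vertex -0.44 1.688 1.105
vertex -0.412 3.35 1.671
vertex -0.341 2.96 0.634
endloop
endfacet
facet normal 0.063 -0.351 -0.934
outer loop
vertex -0.341 2.96 0.634
vertex 1.252 1.61 1.249
vertex -0.44 1.688 1.105
endloop
endfacet
facet normal -0.063 0.351 0.934
outer loop
vertex -0.511 2.078 2.142
vertex 1.28 3.272 1.815
vertex -0.412 3.35 1.671
endloop
endfacet
facet normal -0.073 -0.935 0.347
outer loop
vertex 1.181 2.0 2.286
vertex -0.511 2.078 2.142
vertex 1.252 1.61 1.249
endloop
endfacet
facet normal -0.063 0.351 0.934
outer loop
vertex 1.181 2.0 2.286
vertex 1.28 3.272 1.815
vertex -0.511 2.078 2.142
endloop
endfacet
facet normal 0.073 0.935 -0.347
outer loop
vertex -0.412 3.35 1.671
vertex 1.28 3.272 1.815
vertex -0.341 2.96 0.634
endloop
endfacet
facet normal 0.063 -0.351 -0.934
outer loop
vertex 1.351 2.882 0.778
vertex 1.252 1.61 1.249
vertex -0.341 2.96 0.634
endloop
endfacet
facet normal 0.073 0.935 -0.347
outer loop
vertex -0.341 2.96 0.634
vertex 1.28 3.272 1.815
vertex 1.351 2.882 0.778
endloop
endfacet
facet normal 0.995 -0.046 0.085
outer loop
vertex 1.351 2.882 0.778
vertex 1.181 2.0 2.286
vertex 1.252 1.61 1.249
endloop
endfacet
facet normal 0.995 -0.046 0.085
outer loop
vertex 1.28 3.272 1.815
vertex 1.181 2.0 2.286
vertex 1.351 2.882 0.778
endloop
endfacet
facet normal -0.369 0.929 0.003
outer loop
vertex 3.042 -2.158 1.884
vertex 2.623 -2.327 2.618
vertex 3.424 -2.009 2.643
endloop
endfacet
facet normal 0.269 0.910 -0.314
outer loop
vertex 3.042 -2.158 1.884
vertex 3.424 -2.009 2.643
vertex 3.871 -2.364 1.998
endloop
endfacet
facet normal 0.231 0.453 -0.861
outer loop
vertex 3.042 -2.158 1.884
vertex 3.871 -2.364 1.998
vertex 3.347 -2.902 1.574
endloop
endfacet
facet normal -0.433 0.190 -0.881
outer loop
vertex 3.042 -2.158 1.884
vertex 3.347 -2.902 1.574
vertex 2.575 -2.879 1.958
endloop
endfacet
facet normal -0.803 0.485 -0.347
outer loop
vertex 3.042 -2.158 1.884
vertex 2.575 -2.879 1.958
vertex 2.623 -2.327 2.618
endloop
endfacet
facet normal 0.741 0.653 0.155
outer loop
vertex 3.871 -2.364 1.998
vertex 3.424 -2.009 2.643
vertex 3.965 -2.661 2.802
endloop
endfacet
facet normal -0.292 0.684 0.668
outer loop
vertex 3.424 -2.009 2.643
vertex 2.623 -2.327 2.618
vertex 3.193 -2.638 3.186
endloop
endfacet
facet normal -0.994 -0.036 0.103
outer loop
vertex 2.623 -2.327 2.618
vertex 2.575 -2.879 1.958
vertex 2.669 -3.176 2.762
endloop
endfacet
facet normal -0.394 -0.513 -0.762
outer loop
vertex 2.575 -2.879 1.958
vertex 3.347 -2.902 1.574
vertex 3.116 -3.531 2.117
endloop
endfacet
facet normal 0.679 -0.087 -0.729
outer loop
vertex 3.347 -2.902 1.574
vertex 3.871 -2.364 1.998
vertex 3.917 -3.213 2.142
endloop
endfacet
facet normal 0.433 -0.190 0.881
outer loop
vertex 3.498 -3.382 2.876
vertex 3.965 -2.661 2.802
vertex 3.193 -2.638 3.186
endloop
endfacet
facet normal -0.231 -0.453 0.861
outer loop
vertex 3.498 -3.382 2.876
vertex 3.193 -2.638 3.186
vertex 2.669 -3.176 2.762
endloop
endfacet
facet normal -0.269 -0.910 0.314
outer loop
vertex 3.498 -3.382 2.876
vertex 2.669 -3.176 2.762
vertex 3.116 -3.531 2.117
endloop
endfacet
facet normal 0.369 -0.929 -0.003
outer loop
vertex 3.498 -3.382 2.876
vertex 3.116 -3.531 2.117
vertex 3.917 -3.213 2.142
endloop
endfacet
facet normal 0.803 -0.485 0.347
outer loop
vertex 3.498 -3.382 2.876
vertex 3.917 -3.213 2.142
vertex 3.965 -2.661 2.802
endloop
endfacet
facet normal 0.394 0.513 0.762
outer loop
vertex 3.193 -2.638 3.186
vertex 3.965 -2.661 2.802
vertex 3.424 -2.009 2.643
endloop
endfacet
facet normal -0.679 0.087 0.729
outer loop
vertex 2.669 -3.176 2.762
vertex 3.193 -2.638 3.186
vertex 2.623 -2.327 2.618
endloop
endfacet
facet normal -0.741 -0.653 -0.155
outer loop
vertex 3.116 -3.531 2.117
vertex 2.669 -3.176 2.762
vertex 2.575 -2.879 1.958
endloop
endfacet
facet normal 0.292 -0.684 -0.668
outer loop
vertex 3.917 -3.213 2.142
vertex 3.116 -3.531 2.117
vertex 3.347 -2.902 1.574
endloop
endfacet
facet normal 0.994 0.036 -0.103
outer loop
vertex 3.965 -2.661 2.802
vertex 3.917 -3.213 2.142
vertex 3.871 -2.364 1.998
endloop
endfacet

endsolid


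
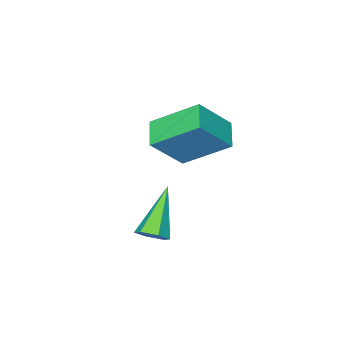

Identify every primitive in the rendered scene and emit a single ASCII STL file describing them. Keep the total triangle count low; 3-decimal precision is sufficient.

solid 
facet normal -0.661 0.180 -0.729
outer loop
vertex -5.273 -0.739 -0.452
vertex -4.577 0.053 -0.887
vertex -4.372 -2.173 -1.624
endloop
endfacet
facet normal -0.610 -0.695 0.381
outer loop
vertex -3.203 -2.493 -0.333
vertex -5.273 -0.739 -0.452
vertex -4.372 -2.173 -1.624
endloop
endfacet
facet normal -0.660 0.181 -0.729
outer loop
vertex -4.372 -2.173 -1.624
vertex -4.577 0.053 -0.887
vertex -3.676 -1.382 -2.058
endloop
endfacet
facet normal 0.437 -0.697 -0.569
outer loop
vertex -3.676 -1.382 -2.058
vertex -3.203 -2.493 -0.333
vertex -4.372 -2.173 -1.624
endloop
endfacet
facet normal -0.437 0.697 0.569
outer loop
vertex -5.273 -0.739 -0.452
vertex -3.408 -0.267 0.404
vertex -4.577 0.053 -0.887
endloop
endfacet
facet normal -0.610 -0.694 0.381
outer loop
vertex -4.104 -1.058 0.838
vertex -5.273 -0.739 -0.452
vertex -3.203 -2.493 -0.333
endloop
endfacet
facet normal -0.437 0.697 0.569
outer loop
vertex -4.104 -1.058 0.838
vertex -3.408 -0.267 0.404
vertex -5.273 -0.739 -0.452
endloop
endfacet
facet normal 0.611 0.694 -0.381
outer loop
vertex -4.577 0.053 -0.887
vertex -3.408 -0.267 0.404
vertex -3.676 -1.382 -2.058
endloop
endfacet
facet normal 0.437 -0.697 -0.569
outer loop
vertex -2.507 -1.701 -0.768
vertex -3.203 -2.493 -0.333
vertex -3.676 -1.382 -2.058
endloop
endfacet
facet normal 0.610 0.695 -0.381
outer loop
vertex -3.676 -1.382 -2.058
vertex -3.408 -0.267 0.404
vertex -2.507 -1.701 -0.768
endloop
endfacet
facet normal 0.661 -0.180 0.729
outer loop
vertex -2.507 -1.701 -0.768
vertex -4.104 -1.058 0.838
vertex -3.203 -2.493 -0.333
endloop
endfacet
facet normal 0.660 -0.181 0.729
outer loop
vertex -3.408 -0.267 0.404
vertex -4.104 -1.058 0.838
vertex -2.507 -1.701 -0.768
endloop
endfacet
facet normal 0.641 0.345 -0.686
outer loop
vertex -1.337 -1.178 -4.27
vertex -1.66 -0.65 -4.306
vertex -1.196 -0.703 -3.899
endloop
endfacet
facet normal 0.550 -0.609 0.571
outer loop
vertex -1.337 -1.178 -4.27
vertex -1.196 -0.703 -3.899
vertex -3.0 -1.37 -2.874
endloop
endfacet
facet normal 0.641 0.344 -0.686
outer loop
vertex -1.196 -0.703 -3.899
vertex -1.66 -0.65 -4.306
vertex -1.518 -0.174 -3.935
endloop
endfacet
facet normal 0.387 0.295 0.873
outer loop
vertex -1.196 -0.703 -3.899
vertex -1.518 -0.174 -3.935
vertex -3.0 -1.37 -2.874
endloop
endfacet
facet normal 0.641 0.344 -0.686
outer loop
vertex -1.518 -0.174 -3.935
vertex -1.66 -0.65 -4.306
vertex -1.982 -0.121 -4.342
endloop
endfacet
facet normal -0.322 0.820 0.474
outer loop
vertex -1.518 -0.174 -3.935
vertex -1.982 -0.121 -4.342
vertex -3.0 -1.37 -2.874
endloop
endfacet
facet normal 0.642 0.344 -0.685
outer loop
vertex -1.982 -0.121 -4.342
vertex -1.66 -0.65 -4.306
vertex -2.124 -0.597 -4.714
endloop
endfacet
facet normal -0.869 0.439 -0.229
outer loop
vertex -1.982 -0.121 -4.342
vertex -2.124 -0.597 -4.714
vertex -3.0 -1.37 -2.874
endloop
endfacet
facet normal 0.642 0.345 -0.685
outer loop
vertex -2.124 -0.597 -4.714
vertex -1.66 -0.65 -4.306
vertex -1.802 -1.125 -4.678
endloop
endfacet
facet normal -0.706 -0.467 -0.532
outer loop
vertex -2.124 -0.597 -4.714
vertex -1.802 -1.125 -4.678
vertex -3.0 -1.37 -2.874
endloop
endfacet
facet normal 0.641 0.345 -0.686
outer loop
vertex -1.802 -1.125 -4.678
vertex -1.66 -0.65 -4.306
vertex -1.337 -1.178 -4.27
endloop
endfacet
facet normal 0.003 -0.991 -0.132
outer loop
vertex -1.802 -1.125 -4.678
vertex -1.337 -1.178 -4.27
vertex -3.0 -1.37 -2.874
endloop
endfacet

endsolid


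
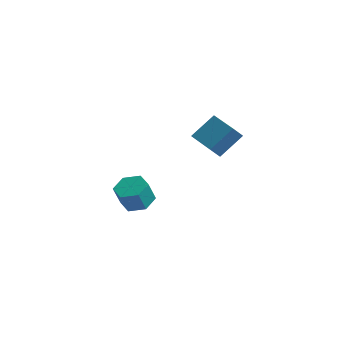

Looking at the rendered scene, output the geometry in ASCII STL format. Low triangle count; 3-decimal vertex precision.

solid 
facet normal 0.155 0.309 -0.938
outer loop
vertex -2.102 0.487 -3.131
vertex -2.903 0.203 -3.357
vertex -2.794 1.027 -3.068
endloop
endfacet
facet normal 0.598 0.727 0.337
outer loop
vertex -2.102 0.487 -3.131
vertex -2.794 1.027 -3.068
vertex -2.295 0.102 -1.958
endloop
endfacet
facet normal 0.598 0.727 0.337
outer loop
vertex -2.295 0.102 -1.958
vertex -2.794 1.027 -3.068
vertex -2.987 0.642 -1.895
endloop
endfacet
facet normal -0.154 -0.307 0.939
outer loop
vertex -2.295 0.102 -1.958
vertex -2.987 0.642 -1.895
vertex -3.097 -0.183 -2.183
endloop
endfacet
facet normal 0.155 0.309 -0.938
outer loop
vertex -2.794 1.027 -3.068
vertex -2.903 0.203 -3.357
vertex -3.596 0.742 -3.294
endloop
endfacet
facet normal -0.383 0.895 0.231
outer loop
vertex -2.794 1.027 -3.068
vertex -3.596 0.742 -3.294
vertex -2.987 0.642 -1.895
endloop
endfacet
facet normal -0.383 0.895 0.231
outer loop
vertex -2.987 0.642 -1.895
vertex -3.596 0.742 -3.294
vertex -3.789 0.357 -2.12
endloop
endfacet
facet normal -0.154 -0.307 0.939
outer loop
vertex -2.987 0.642 -1.895
vertex -3.789 0.357 -2.12
vertex -3.097 -0.183 -2.183
endloop
endfacet
facet normal 0.154 0.308 -0.939
outer loop
vertex -3.596 0.742 -3.294
vertex -2.903 0.203 -3.357
vertex -3.705 -0.082 -3.582
endloop
endfacet
facet normal -0.980 0.167 -0.106
outer loop
vertex -3.596 0.742 -3.294
vertex -3.705 -0.082 -3.582
vertex -3.789 0.357 -2.12
endloop
endfacet
facet normal -0.980 0.167 -0.106
outer loop
vertex -3.789 0.357 -2.12
vertex -3.705 -0.082 -3.582
vertex -3.898 -0.467 -2.409
endloop
endfacet
facet normal -0.155 -0.309 0.938
outer loop
vertex -3.789 0.357 -2.12
vertex -3.898 -0.467 -2.409
vertex -3.097 -0.183 -2.183
endloop
endfacet
facet normal 0.154 0.307 -0.939
outer loop
vertex -3.705 -0.082 -3.582
vertex -2.903 0.203 -3.357
vertex -3.013 -0.622 -3.645
endloop
endfacet
facet normal -0.598 -0.727 -0.337
outer loop
vertex -3.705 -0.082 -3.582
vertex -3.013 -0.622 -3.645
vertex -3.898 -0.467 -2.409
endloop
endfacet
facet normal -0.598 -0.727 -0.337
outer loop
vertex -3.898 -0.467 -2.409
vertex -3.013 -0.622 -3.645
vertex -3.206 -1.007 -2.472
endloop
endfacet
facet normal -0.155 -0.309 0.938
outer loop
vertex -3.898 -0.467 -2.409
vertex -3.206 -1.007 -2.472
vertex -3.097 -0.183 -2.183
endloop
endfacet
facet normal 0.154 0.307 -0.939
outer loop
vertex -3.013 -0.622 -3.645
vertex -2.903 0.203 -3.357
vertex -2.211 -0.337 -3.42
endloop
endfacet
facet normal 0.383 -0.895 -0.231
outer loop
vertex -3.013 -0.622 -3.645
vertex -2.211 -0.337 -3.42
vertex -3.206 -1.007 -2.472
endloop
endfacet
facet normal 0.383 -0.895 -0.230
outer loop
vertex -3.206 -1.007 -2.472
vertex -2.211 -0.337 -3.42
vertex -2.404 -0.722 -2.246
endloop
endfacet
facet normal -0.155 -0.309 0.938
outer loop
vertex -3.206 -1.007 -2.472
vertex -2.404 -0.722 -2.246
vertex -3.097 -0.183 -2.183
endloop
endfacet
facet normal 0.155 0.309 -0.938
outer loop
vertex -2.211 -0.337 -3.42
vertex -2.903 0.203 -3.357
vertex -2.102 0.487 -3.131
endloop
endfacet
facet normal 0.980 -0.167 0.106
outer loop
vertex -2.211 -0.337 -3.42
vertex -2.102 0.487 -3.131
vertex -2.404 -0.722 -2.246
endloop
endfacet
facet normal 0.980 -0.167 0.107
outer loop
vertex -2.404 -0.722 -2.246
vertex -2.102 0.487 -3.131
vertex -2.295 0.102 -1.958
endloop
endfacet
facet normal -0.154 -0.308 0.939
outer loop
vertex -2.404 -0.722 -2.246
vertex -2.295 0.102 -1.958
vertex -3.097 -0.183 -2.183
endloop
endfacet
facet normal -0.320 -0.545 0.775
outer loop
vertex 2.616 -1.193 4.055
vertex 1.284 -0.363 4.089
vertex 1.967 -2.195 3.083
endloop
endfacet
facet normal 0.848 -0.529 -0.021
outer loop
vertex 2.236 -1.737 2.431
vertex 2.616 -1.193 4.055
vertex 1.967 -2.195 3.083
endloop
endfacet
facet normal -0.320 -0.545 0.775
outer loop
vertex 1.967 -2.195 3.083
vertex 1.284 -0.363 4.089
vertex 0.635 -1.365 3.116
endloop
endfacet
facet normal -0.421 -0.651 -0.631
outer loop
vertex 0.635 -1.365 3.116
vertex 2.236 -1.737 2.431
vertex 1.967 -2.195 3.083
endloop
endfacet
facet normal 0.422 0.651 0.631
outer loop
vertex 2.616 -1.193 4.055
vertex 1.553 0.095 3.437
vertex 1.284 -0.363 4.089
endloop
endfacet
facet normal 0.848 -0.529 -0.021
outer loop
vertex 2.885 -0.735 3.404
vertex 2.616 -1.193 4.055
vertex 2.236 -1.737 2.431
endloop
endfacet
facet normal 0.421 0.651 0.632
outer loop
vertex 2.885 -0.735 3.404
vertex 1.553 0.095 3.437
vertex 2.616 -1.193 4.055
endloop
endfacet
facet normal -0.848 0.529 0.021
outer loop
vertex 1.284 -0.363 4.089
vertex 1.553 0.095 3.437
vertex 0.635 -1.365 3.116
endloop
endfacet
facet normal -0.421 -0.651 -0.632
outer loop
vertex 0.904 -0.907 2.465
vertex 2.236 -1.737 2.431
vertex 0.635 -1.365 3.116
endloop
endfacet
facet normal -0.848 0.529 0.021
outer loop
vertex 0.635 -1.365 3.116
vertex 1.553 0.095 3.437
vertex 0.904 -0.907 2.465
endloop
endfacet
facet normal 0.320 0.545 -0.775
outer loop
vertex 0.904 -0.907 2.465
vertex 2.885 -0.735 3.404
vertex 2.236 -1.737 2.431
endloop
endfacet
facet normal 0.320 0.545 -0.775
outer loop
vertex 1.553 0.095 3.437
vertex 2.885 -0.735 3.404
vertex 0.904 -0.907 2.465
endloop
endfacet

endsolid


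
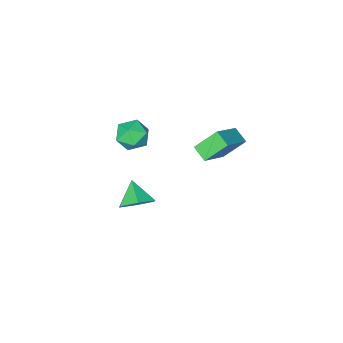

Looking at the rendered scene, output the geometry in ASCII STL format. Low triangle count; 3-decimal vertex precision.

solid 
facet normal 0.270 0.729 -0.629
outer loop
vertex 2.102 -3.461 -3.689
vertex 1.395 -2.776 -3.198
vertex 2.432 -2.849 -2.837
endloop
endfacet
facet normal 0.632 -0.725 0.276
outer loop
vertex 2.102 -3.461 -3.689
vertex 2.432 -2.849 -2.837
vertex 0.985 -3.884 -2.242
endloop
endfacet
facet normal 0.270 0.730 -0.628
outer loop
vertex 2.432 -2.849 -2.837
vertex 1.395 -2.776 -3.198
vertex 1.725 -2.164 -2.345
endloop
endfacet
facet normal 0.465 -0.148 0.873
outer loop
vertex 2.432 -2.849 -2.837
vertex 1.725 -2.164 -2.345
vertex 0.985 -3.884 -2.242
endloop
endfacet
facet normal 0.270 0.730 -0.628
outer loop
vertex 1.725 -2.164 -2.345
vertex 1.395 -2.776 -3.198
vertex 0.689 -2.091 -2.706
endloop
endfacet
facet normal -0.311 0.190 0.931
outer loop
vertex 1.725 -2.164 -2.345
vertex 0.689 -2.091 -2.706
vertex 0.985 -3.884 -2.242
endloop
endfacet
facet normal 0.270 0.730 -0.628
outer loop
vertex 0.689 -2.091 -2.706
vertex 1.395 -2.776 -3.198
vertex 0.359 -2.703 -3.559
endloop
endfacet
facet normal -0.919 -0.050 0.392
outer loop
vertex 0.689 -2.091 -2.706
vertex 0.359 -2.703 -3.559
vertex 0.985 -3.884 -2.242
endloop
endfacet
facet normal 0.270 0.729 -0.629
outer loop
vertex 0.359 -2.703 -3.559
vertex 1.395 -2.776 -3.198
vertex 1.065 -3.388 -4.05
endloop
endfacet
facet normal -0.751 -0.627 -0.205
outer loop
vertex 0.359 -2.703 -3.559
vertex 1.065 -3.388 -4.05
vertex 0.985 -3.884 -2.242
endloop
endfacet
facet normal 0.270 0.729 -0.629
outer loop
vertex 1.065 -3.388 -4.05
vertex 1.395 -2.776 -3.198
vertex 2.102 -3.461 -3.689
endloop
endfacet
facet normal 0.024 -0.964 -0.264
outer loop
vertex 1.065 -3.388 -4.05
vertex 2.102 -3.461 -3.689
vertex 0.985 -3.884 -2.242
endloop
endfacet
facet normal 0.250 0.807 -0.536
outer loop
vertex 1.486 -3.435 1.132
vertex 0.605 -2.966 1.427
vertex 1.469 -2.856 1.996
endloop
endfacet
facet normal 0.832 0.469 -0.298
outer loop
vertex 1.486 -3.435 1.132
vertex 1.469 -2.856 1.996
vertex 1.978 -3.764 1.988
endloop
endfacet
facet normal 0.814 -0.202 -0.545
outer loop
vertex 1.486 -3.435 1.132
vertex 1.978 -3.764 1.988
vertex 1.427 -4.435 1.414
endloop
endfacet
facet normal 0.222 -0.277 -0.935
outer loop
vertex 1.486 -3.435 1.132
vertex 1.427 -4.435 1.414
vertex 0.579 -3.942 1.067
endloop
endfacet
facet normal -0.127 0.346 -0.930
outer loop
vertex 1.486 -3.435 1.132
vertex 0.579 -3.942 1.067
vertex 0.605 -2.966 1.427
endloop
endfacet
facet normal 0.796 0.442 0.414
outer loop
vertex 1.978 -3.764 1.988
vertex 1.469 -2.856 1.996
vertex 1.401 -3.498 2.813
endloop
endfacet
facet normal -0.146 0.989 0.030
outer loop
vertex 1.469 -2.856 1.996
vertex 0.605 -2.966 1.427
vertex 0.553 -3.005 2.466
endloop
endfacet
facet normal -0.756 0.244 -0.607
outer loop
vertex 0.605 -2.966 1.427
vertex 0.579 -3.942 1.067
vertex 0.002 -3.676 1.892
endloop
endfacet
facet normal -0.192 -0.764 -0.616
outer loop
vertex 0.579 -3.942 1.067
vertex 1.427 -4.435 1.414
vertex 0.511 -4.584 1.884
endloop
endfacet
facet normal 0.767 -0.642 0.014
outer loop
vertex 1.427 -4.435 1.414
vertex 1.978 -3.764 1.988
vertex 1.375 -4.474 2.453
endloop
endfacet
facet normal -0.222 0.277 0.935
outer loop
vertex 0.494 -4.005 2.748
vertex 1.401 -3.498 2.813
vertex 0.553 -3.005 2.466
endloop
endfacet
facet normal -0.814 0.202 0.545
outer loop
vertex 0.494 -4.005 2.748
vertex 0.553 -3.005 2.466
vertex 0.002 -3.676 1.892
endloop
endfacet
facet normal -0.832 -0.469 0.298
outer loop
vertex 0.494 -4.005 2.748
vertex 0.002 -3.676 1.892
vertex 0.511 -4.584 1.884
endloop
endfacet
facet normal -0.250 -0.807 0.536
outer loop
vertex 0.494 -4.005 2.748
vertex 0.511 -4.584 1.884
vertex 1.375 -4.474 2.453
endloop
endfacet
facet normal 0.127 -0.346 0.930
outer loop
vertex 0.494 -4.005 2.748
vertex 1.375 -4.474 2.453
vertex 1.401 -3.498 2.813
endloop
endfacet
facet normal 0.192 0.764 0.616
outer loop
vertex 0.553 -3.005 2.466
vertex 1.401 -3.498 2.813
vertex 1.469 -2.856 1.996
endloop
endfacet
facet normal -0.767 0.642 -0.014
outer loop
vertex 0.002 -3.676 1.892
vertex 0.553 -3.005 2.466
vertex 0.605 -2.966 1.427
endloop
endfacet
facet normal -0.796 -0.442 -0.414
outer loop
vertex 0.511 -4.584 1.884
vertex 0.002 -3.676 1.892
vertex 0.579 -3.942 1.067
endloop
endfacet
facet normal 0.146 -0.989 -0.030
outer loop
vertex 1.375 -4.474 2.453
vertex 0.511 -4.584 1.884
vertex 1.427 -4.435 1.414
endloop
endfacet
facet normal 0.756 -0.244 0.607
outer loop
vertex 1.401 -3.498 2.813
vertex 1.375 -4.474 2.453
vertex 1.978 -3.764 1.988
endloop
endfacet
facet normal -0.626 0.333 0.705
outer loop
vertex -1.142 0.835 4.729
vertex -1.172 1.719 4.284
vertex -2.802 0.191 3.558
endloop
endfacet
facet normal 0.030 -0.893 0.449
outer loop
vertex -1.768 -0.359 2.396
vertex -1.142 0.835 4.729
vertex -2.802 0.191 3.558
endloop
endfacet
facet normal -0.626 0.333 0.705
outer loop
vertex -2.802 0.191 3.558
vertex -1.172 1.719 4.284
vertex -2.831 1.075 3.114
endloop
endfacet
facet normal -0.779 -0.302 -0.550
outer loop
vertex -2.831 1.075 3.114
vertex -1.768 -0.359 2.396
vertex -2.802 0.191 3.558
endloop
endfacet
facet normal 0.779 0.303 0.549
outer loop
vertex -1.142 0.835 4.729
vertex -0.138 1.169 3.122
vertex -1.172 1.719 4.284
endloop
endfacet
facet normal 0.030 -0.893 0.449
outer loop
vertex -0.109 0.285 3.566
vertex -1.142 0.835 4.729
vertex -1.768 -0.359 2.396
endloop
endfacet
facet normal 0.779 0.302 0.549
outer loop
vertex -0.109 0.285 3.566
vertex -0.138 1.169 3.122
vertex -1.142 0.835 4.729
endloop
endfacet
facet normal -0.030 0.893 -0.449
outer loop
vertex -1.172 1.719 4.284
vertex -0.138 1.169 3.122
vertex -2.831 1.075 3.114
endloop
endfacet
facet normal -0.779 -0.303 -0.549
outer loop
vertex -1.798 0.525 1.951
vertex -1.768 -0.359 2.396
vertex -2.831 1.075 3.114
endloop
endfacet
facet normal -0.030 0.893 -0.449
outer loop
vertex -2.831 1.075 3.114
vertex -0.138 1.169 3.122
vertex -1.798 0.525 1.951
endloop
endfacet
facet normal 0.626 -0.333 -0.705
outer loop
vertex -1.798 0.525 1.951
vertex -0.109 0.285 3.566
vertex -1.768 -0.359 2.396
endloop
endfacet
facet normal 0.626 -0.333 -0.705
outer loop
vertex -0.138 1.169 3.122
vertex -0.109 0.285 3.566
vertex -1.798 0.525 1.951
endloop
endfacet

endsolid


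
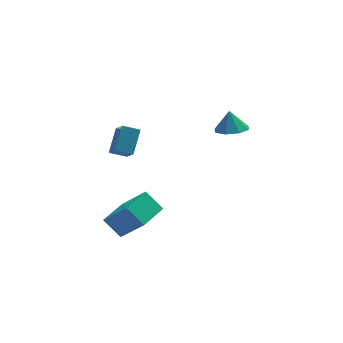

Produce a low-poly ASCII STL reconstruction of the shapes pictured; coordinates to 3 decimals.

solid 
facet normal -0.373 -0.645 -0.667
outer loop
vertex -1.444 1.184 -0.476
vertex -2.358 1.366 -0.141
vertex -1.578 2.222 -1.406
endloop
endfacet
facet normal 0.923 -0.184 -0.338
outer loop
vertex -0.982 3.254 -0.339
vertex -1.444 1.184 -0.476
vertex -1.578 2.222 -1.406
endloop
endfacet
facet normal -0.373 -0.645 -0.667
outer loop
vertex -1.578 2.222 -1.406
vertex -2.358 1.366 -0.141
vertex -2.492 2.404 -1.071
endloop
endfacet
facet normal -0.096 0.742 -0.664
outer loop
vertex -2.492 2.404 -1.071
vertex -0.982 3.254 -0.339
vertex -1.578 2.222 -1.406
endloop
endfacet
facet normal 0.096 -0.742 0.664
outer loop
vertex -1.444 1.184 -0.476
vertex -1.762 2.398 0.926
vertex -2.358 1.366 -0.141
endloop
endfacet
facet normal 0.923 -0.184 -0.338
outer loop
vertex -0.848 2.216 0.591
vertex -1.444 1.184 -0.476
vertex -0.982 3.254 -0.339
endloop
endfacet
facet normal 0.096 -0.742 0.664
outer loop
vertex -0.848 2.216 0.591
vertex -1.762 2.398 0.926
vertex -1.444 1.184 -0.476
endloop
endfacet
facet normal -0.923 0.184 0.338
outer loop
vertex -2.358 1.366 -0.141
vertex -1.762 2.398 0.926
vertex -2.492 2.404 -1.071
endloop
endfacet
facet normal -0.096 0.742 -0.664
outer loop
vertex -1.896 3.436 -0.004
vertex -0.982 3.254 -0.339
vertex -2.492 2.404 -1.071
endloop
endfacet
facet normal -0.923 0.184 0.338
outer loop
vertex -2.492 2.404 -1.071
vertex -1.762 2.398 0.926
vertex -1.896 3.436 -0.004
endloop
endfacet
facet normal 0.373 0.645 0.667
outer loop
vertex -1.896 3.436 -0.004
vertex -0.848 2.216 0.591
vertex -0.982 3.254 -0.339
endloop
endfacet
facet normal 0.373 0.645 0.667
outer loop
vertex -1.762 2.398 0.926
vertex -0.848 2.216 0.591
vertex -1.896 3.436 -0.004
endloop
endfacet
facet normal 0.042 -0.312 -0.949
outer loop
vertex 4.431 0.377 1.047
vertex 3.655 0.87 0.851
vertex 4.578 1.048 0.833
endloop
endfacet
facet normal 0.773 0.033 0.634
outer loop
vertex 4.431 0.377 1.047
vertex 4.578 1.048 0.833
vertex 3.605 1.25 2.009
endloop
endfacet
facet normal 0.041 -0.311 -0.949
outer loop
vertex 4.578 1.048 0.833
vertex 3.655 0.87 0.851
vertex 4.185 1.615 0.63
endloop
endfacet
facet normal 0.657 0.613 0.439
outer loop
vertex 4.578 1.048 0.833
vertex 4.185 1.615 0.63
vertex 3.605 1.25 2.009
endloop
endfacet
facet normal 0.042 -0.312 -0.949
outer loop
vertex 4.185 1.615 0.63
vertex 3.655 0.87 0.851
vertex 3.481 1.745 0.556
endloop
endfacet
facet normal 0.141 0.941 0.308
outer loop
vertex 4.185 1.615 0.63
vertex 3.481 1.745 0.556
vertex 3.605 1.25 2.009
endloop
endfacet
facet normal 0.042 -0.312 -0.949
outer loop
vertex 3.481 1.745 0.556
vertex 3.655 0.87 0.851
vertex 2.879 1.363 0.655
endloop
endfacet
facet normal -0.469 0.823 0.320
outer loop
vertex 3.481 1.745 0.556
vertex 2.879 1.363 0.655
vertex 3.605 1.25 2.009
endloop
endfacet
facet normal 0.042 -0.312 -0.949
outer loop
vertex 2.879 1.363 0.655
vertex 3.655 0.87 0.851
vertex 2.733 0.692 0.869
endloop
endfacet
facet normal -0.821 0.328 0.468
outer loop
vertex 2.879 1.363 0.655
vertex 2.733 0.692 0.869
vertex 3.605 1.25 2.009
endloop
endfacet
facet normal 0.042 -0.311 -0.949
outer loop
vertex 2.733 0.692 0.869
vertex 3.655 0.87 0.851
vertex 3.126 0.125 1.072
endloop
endfacet
facet normal -0.705 -0.252 0.663
outer loop
vertex 2.733 0.692 0.869
vertex 3.126 0.125 1.072
vertex 3.605 1.25 2.009
endloop
endfacet
facet normal 0.042 -0.312 -0.949
outer loop
vertex 3.126 0.125 1.072
vertex 3.655 0.87 0.851
vertex 3.83 -0.005 1.146
endloop
endfacet
facet normal -0.190 -0.579 0.793
outer loop
vertex 3.126 0.125 1.072
vertex 3.83 -0.005 1.146
vertex 3.605 1.25 2.009
endloop
endfacet
facet normal 0.042 -0.312 -0.949
outer loop
vertex 3.83 -0.005 1.146
vertex 3.655 0.87 0.851
vertex 4.431 0.377 1.047
endloop
endfacet
facet normal 0.422 -0.461 0.781
outer loop
vertex 3.83 -0.005 1.146
vertex 4.431 0.377 1.047
vertex 3.605 1.25 2.009
endloop
endfacet
facet normal -0.546 0.509 0.666
outer loop
vertex -2.912 -4.234 -0.198
vertex -1.711 -3.048 -0.121
vertex -3.875 -3.154 -1.814
endloop
endfacet
facet normal -0.711 -0.702 -0.045
outer loop
vertex -3.149 -3.832 -2.699
vertex -2.912 -4.234 -0.198
vertex -3.875 -3.154 -1.814
endloop
endfacet
facet normal -0.545 0.510 0.665
outer loop
vertex -3.875 -3.154 -1.814
vertex -1.711 -3.048 -0.121
vertex -2.674 -1.968 -1.738
endloop
endfacet
facet normal -0.444 0.497 -0.745
outer loop
vertex -2.674 -1.968 -1.738
vertex -3.149 -3.832 -2.699
vertex -3.875 -3.154 -1.814
endloop
endfacet
facet normal 0.444 -0.498 0.745
outer loop
vertex -2.912 -4.234 -0.198
vertex -0.985 -3.726 -1.006
vertex -1.711 -3.048 -0.121
endloop
endfacet
facet normal -0.711 -0.702 -0.045
outer loop
vertex -2.186 -4.912 -1.082
vertex -2.912 -4.234 -0.198
vertex -3.149 -3.832 -2.699
endloop
endfacet
facet normal 0.444 -0.497 0.746
outer loop
vertex -2.186 -4.912 -1.082
vertex -0.985 -3.726 -1.006
vertex -2.912 -4.234 -0.198
endloop
endfacet
facet normal 0.711 0.702 0.045
outer loop
vertex -1.711 -3.048 -0.121
vertex -0.985 -3.726 -1.006
vertex -2.674 -1.968 -1.738
endloop
endfacet
facet normal -0.443 0.497 -0.746
outer loop
vertex -1.948 -2.646 -2.622
vertex -3.149 -3.832 -2.699
vertex -2.674 -1.968 -1.738
endloop
endfacet
facet normal 0.711 0.702 0.045
outer loop
vertex -2.674 -1.968 -1.738
vertex -0.985 -3.726 -1.006
vertex -1.948 -2.646 -2.622
endloop
endfacet
facet normal 0.546 -0.509 -0.665
outer loop
vertex -1.948 -2.646 -2.622
vertex -2.186 -4.912 -1.082
vertex -3.149 -3.832 -2.699
endloop
endfacet
facet normal 0.545 -0.510 -0.666
outer loop
vertex -0.985 -3.726 -1.006
vertex -2.186 -4.912 -1.082
vertex -1.948 -2.646 -2.622
endloop
endfacet

endsolid
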